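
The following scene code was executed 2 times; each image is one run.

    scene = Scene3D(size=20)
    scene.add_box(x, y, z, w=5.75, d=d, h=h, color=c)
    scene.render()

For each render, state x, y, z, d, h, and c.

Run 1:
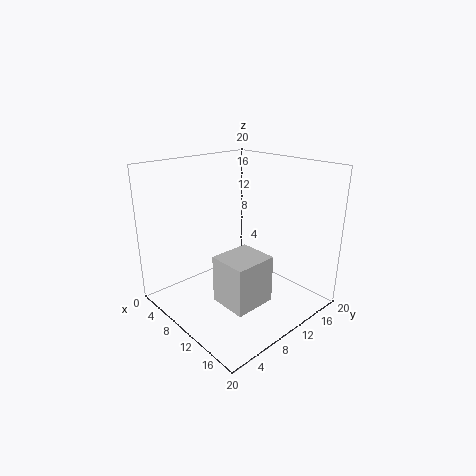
x = 8.25
y = 6.75
z = 0.5
d = 6.25
h = 7
c = 'lightgray'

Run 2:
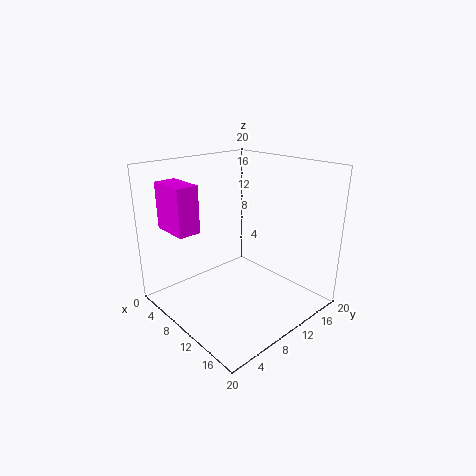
x = 0.25
y = 3.25
z = 10.5
d = 3.25
h = 6.75
c = 'magenta'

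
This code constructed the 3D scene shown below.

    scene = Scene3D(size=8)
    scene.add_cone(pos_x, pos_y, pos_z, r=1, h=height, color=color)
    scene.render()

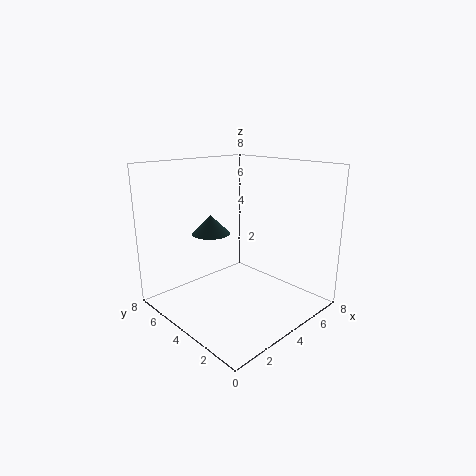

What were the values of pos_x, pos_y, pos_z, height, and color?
pos_x = 2.5; pos_y = 4.5; pos_z = 4.5; height = 1; color = 'darkslategray'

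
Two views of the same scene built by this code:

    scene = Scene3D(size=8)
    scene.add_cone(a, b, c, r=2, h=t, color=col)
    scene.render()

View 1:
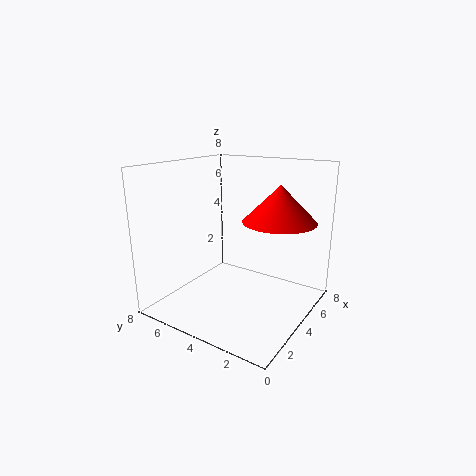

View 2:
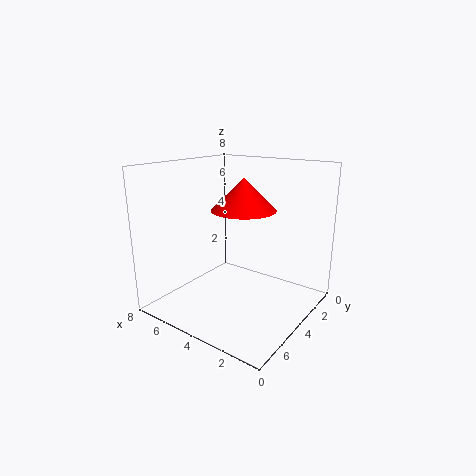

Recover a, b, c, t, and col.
a = 5, b = 2, c = 5, t = 2, col = 'red'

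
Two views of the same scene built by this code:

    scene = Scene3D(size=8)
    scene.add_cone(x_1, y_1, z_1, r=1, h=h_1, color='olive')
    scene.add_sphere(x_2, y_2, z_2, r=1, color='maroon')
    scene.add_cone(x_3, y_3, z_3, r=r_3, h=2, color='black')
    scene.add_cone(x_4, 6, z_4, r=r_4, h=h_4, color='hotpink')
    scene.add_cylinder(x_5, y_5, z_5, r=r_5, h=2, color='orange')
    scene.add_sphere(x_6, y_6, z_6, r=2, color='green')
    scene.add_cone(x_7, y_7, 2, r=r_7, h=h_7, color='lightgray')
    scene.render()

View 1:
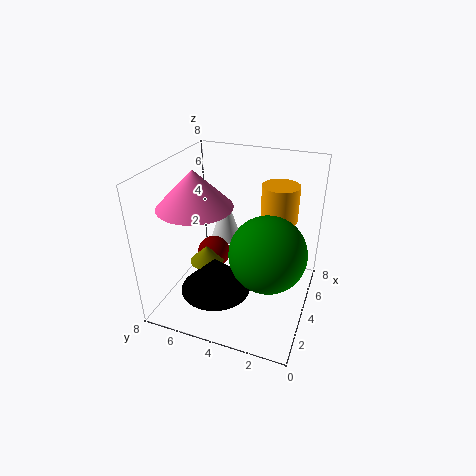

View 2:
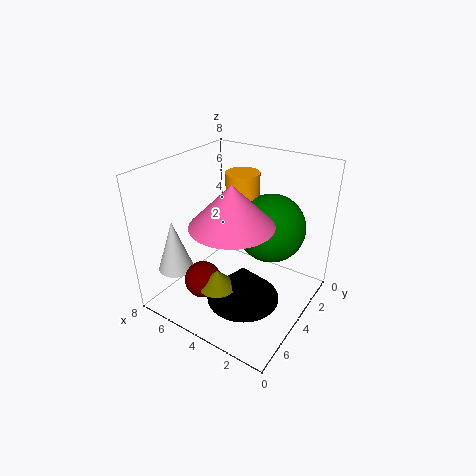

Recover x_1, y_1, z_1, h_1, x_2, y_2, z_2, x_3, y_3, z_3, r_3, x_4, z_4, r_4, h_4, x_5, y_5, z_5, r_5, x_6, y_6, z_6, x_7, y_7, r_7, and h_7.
x_1 = 4; y_1 = 6; z_1 = 2; h_1 = 1; x_2 = 5; y_2 = 6; z_2 = 2; x_3 = 3; y_3 = 5; z_3 = 1; r_3 = 2; x_4 = 3; z_4 = 6; r_4 = 2; h_4 = 2; x_5 = 5; y_5 = 2; z_5 = 5; r_5 = 1; x_6 = 3; y_6 = 2; z_6 = 4; x_7 = 7; y_7 = 6; r_7 = 1; h_7 = 3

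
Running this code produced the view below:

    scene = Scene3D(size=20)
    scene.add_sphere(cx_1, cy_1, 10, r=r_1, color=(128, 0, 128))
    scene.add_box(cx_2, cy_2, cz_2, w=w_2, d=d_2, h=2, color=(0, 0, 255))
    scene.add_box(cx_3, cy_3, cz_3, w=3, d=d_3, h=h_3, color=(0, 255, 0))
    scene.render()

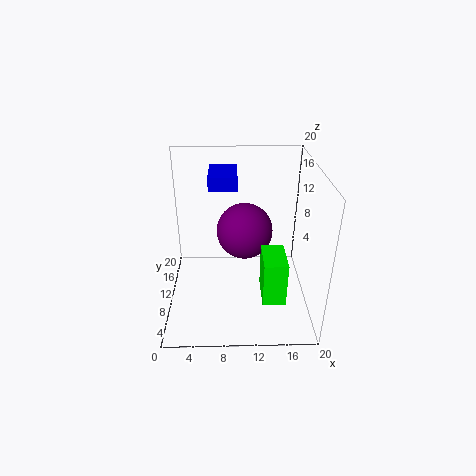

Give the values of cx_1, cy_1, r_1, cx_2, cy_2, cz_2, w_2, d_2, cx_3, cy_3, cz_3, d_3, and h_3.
cx_1 = 11; cy_1 = 12; r_1 = 4; cx_2 = 6; cy_2 = 12; cz_2 = 16; w_2 = 4; d_2 = 6; cx_3 = 13; cy_3 = 3; cz_3 = 4; d_3 = 5; h_3 = 6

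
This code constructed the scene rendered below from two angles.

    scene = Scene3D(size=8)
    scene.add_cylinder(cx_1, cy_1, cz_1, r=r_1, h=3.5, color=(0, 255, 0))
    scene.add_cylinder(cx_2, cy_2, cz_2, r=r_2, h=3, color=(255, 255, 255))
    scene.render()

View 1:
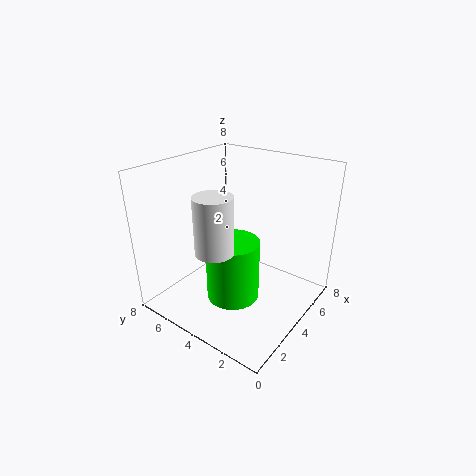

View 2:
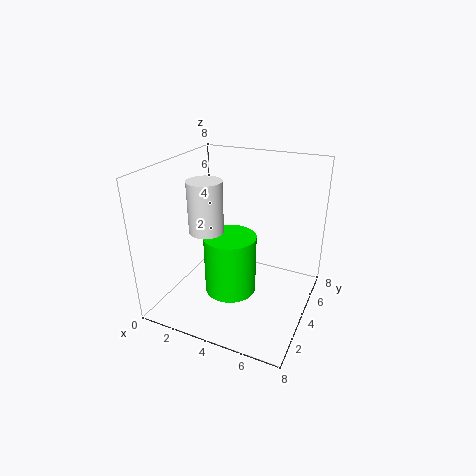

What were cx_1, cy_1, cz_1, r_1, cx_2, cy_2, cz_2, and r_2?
cx_1 = 3.5, cy_1 = 4, cz_1 = 0.5, r_1 = 1.5, cx_2 = 2, cy_2 = 4, cz_2 = 4, r_2 = 1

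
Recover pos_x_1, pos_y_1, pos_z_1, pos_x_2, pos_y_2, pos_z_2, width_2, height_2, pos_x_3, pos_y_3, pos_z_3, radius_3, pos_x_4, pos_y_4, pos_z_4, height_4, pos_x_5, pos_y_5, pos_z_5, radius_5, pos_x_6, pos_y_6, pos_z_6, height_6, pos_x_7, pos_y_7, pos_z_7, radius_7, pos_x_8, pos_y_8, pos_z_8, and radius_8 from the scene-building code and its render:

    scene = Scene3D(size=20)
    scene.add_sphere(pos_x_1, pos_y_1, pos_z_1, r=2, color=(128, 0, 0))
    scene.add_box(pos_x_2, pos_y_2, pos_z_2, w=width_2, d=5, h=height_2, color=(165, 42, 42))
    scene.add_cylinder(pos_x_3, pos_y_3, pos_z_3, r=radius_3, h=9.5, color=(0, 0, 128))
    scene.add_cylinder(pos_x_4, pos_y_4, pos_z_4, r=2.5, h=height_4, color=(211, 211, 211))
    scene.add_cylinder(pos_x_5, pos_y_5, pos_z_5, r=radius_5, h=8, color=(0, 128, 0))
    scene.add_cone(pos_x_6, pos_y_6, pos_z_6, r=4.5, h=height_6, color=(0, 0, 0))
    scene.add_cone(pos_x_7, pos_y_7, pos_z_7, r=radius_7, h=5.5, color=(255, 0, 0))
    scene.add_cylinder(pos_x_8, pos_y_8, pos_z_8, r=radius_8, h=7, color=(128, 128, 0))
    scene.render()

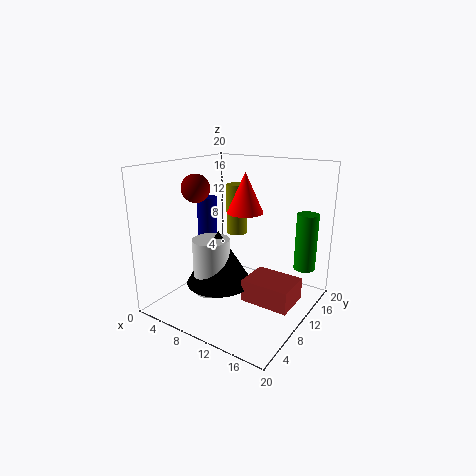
pos_x_1 = 4
pos_y_1 = 8.5
pos_z_1 = 16.5
pos_x_2 = 12.5
pos_y_2 = 7
pos_z_2 = 2.5
width_2 = 6.5
height_2 = 3
pos_x_3 = 3
pos_y_3 = 12
pos_z_3 = 5
radius_3 = 1.5
pos_x_4 = 8
pos_y_4 = 6.5
pos_z_4 = 3
height_4 = 7.5
pos_x_5 = 18
pos_y_5 = 15
pos_z_5 = 5.5
radius_5 = 1.5
pos_x_6 = 8.5
pos_y_6 = 7.5
pos_z_6 = 4
height_6 = 7.5
pos_x_7 = 10.5
pos_y_7 = 11
pos_z_7 = 13.5
radius_7 = 2.5
pos_x_8 = 8.5
pos_y_8 = 12
pos_z_8 = 10
radius_8 = 1.5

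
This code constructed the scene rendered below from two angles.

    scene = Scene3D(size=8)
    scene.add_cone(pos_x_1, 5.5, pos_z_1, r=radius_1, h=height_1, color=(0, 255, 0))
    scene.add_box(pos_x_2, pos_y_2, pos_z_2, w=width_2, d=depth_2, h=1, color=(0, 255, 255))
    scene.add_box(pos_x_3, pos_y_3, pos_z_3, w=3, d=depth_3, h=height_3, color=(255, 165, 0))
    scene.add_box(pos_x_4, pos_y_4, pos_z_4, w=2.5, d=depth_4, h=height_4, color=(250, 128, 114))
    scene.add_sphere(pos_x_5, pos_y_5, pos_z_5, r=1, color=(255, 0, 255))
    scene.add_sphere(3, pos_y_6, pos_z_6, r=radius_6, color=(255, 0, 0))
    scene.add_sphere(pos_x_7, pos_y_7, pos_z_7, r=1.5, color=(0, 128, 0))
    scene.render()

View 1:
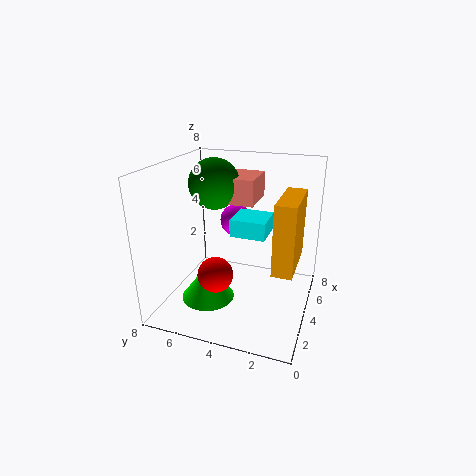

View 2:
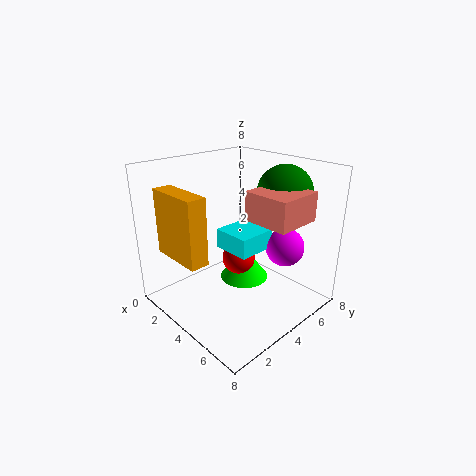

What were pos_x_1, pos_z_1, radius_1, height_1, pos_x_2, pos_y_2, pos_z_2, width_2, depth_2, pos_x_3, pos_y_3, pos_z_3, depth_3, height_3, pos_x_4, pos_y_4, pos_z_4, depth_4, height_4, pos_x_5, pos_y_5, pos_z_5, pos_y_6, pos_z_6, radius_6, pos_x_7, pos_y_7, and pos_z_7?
pos_x_1 = 3; pos_z_1 = 0.5; radius_1 = 1.5; height_1 = 2; pos_x_2 = 4; pos_y_2 = 2.5; pos_z_2 = 4; width_2 = 2; depth_2 = 2; pos_x_3 = 1.5; pos_y_3 = 0.5; pos_z_3 = 3.5; depth_3 = 1; height_3 = 3.5; pos_x_4 = 5; pos_y_4 = 3.5; pos_z_4 = 5.5; depth_4 = 2.5; height_4 = 1.5; pos_x_5 = 6.5; pos_y_5 = 5; pos_z_5 = 4; pos_y_6 = 5; pos_z_6 = 2; radius_6 = 1; pos_x_7 = 5.5; pos_y_7 = 6; pos_z_7 = 6.5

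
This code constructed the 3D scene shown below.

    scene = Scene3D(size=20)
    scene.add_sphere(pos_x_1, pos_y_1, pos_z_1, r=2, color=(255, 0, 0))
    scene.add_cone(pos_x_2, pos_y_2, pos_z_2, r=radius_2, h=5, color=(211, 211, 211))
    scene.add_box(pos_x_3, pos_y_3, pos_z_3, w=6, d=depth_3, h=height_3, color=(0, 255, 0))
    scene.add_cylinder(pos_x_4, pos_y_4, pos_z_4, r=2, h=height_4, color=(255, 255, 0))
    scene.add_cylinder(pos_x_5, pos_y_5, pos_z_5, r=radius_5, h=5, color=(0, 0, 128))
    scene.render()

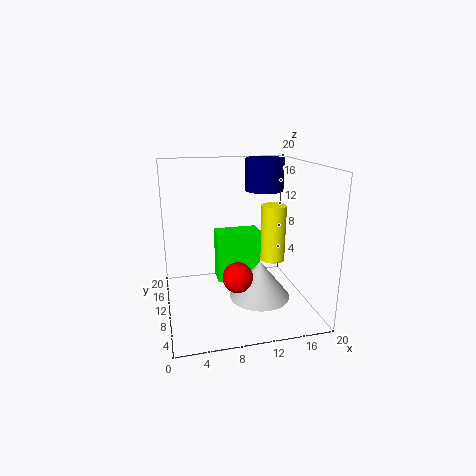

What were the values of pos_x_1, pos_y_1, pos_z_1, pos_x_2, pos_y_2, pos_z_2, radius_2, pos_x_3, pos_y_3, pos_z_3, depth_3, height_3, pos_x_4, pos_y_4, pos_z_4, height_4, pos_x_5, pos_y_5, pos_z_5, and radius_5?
pos_x_1 = 9
pos_y_1 = 6
pos_z_1 = 6
pos_x_2 = 12
pos_y_2 = 6
pos_z_2 = 3
radius_2 = 4
pos_x_3 = 7
pos_y_3 = 9
pos_z_3 = 4
depth_3 = 3
height_3 = 7
pos_x_4 = 17
pos_y_4 = 15
pos_z_4 = 4
height_4 = 9
pos_x_5 = 16
pos_y_5 = 17
pos_z_5 = 15
radius_5 = 3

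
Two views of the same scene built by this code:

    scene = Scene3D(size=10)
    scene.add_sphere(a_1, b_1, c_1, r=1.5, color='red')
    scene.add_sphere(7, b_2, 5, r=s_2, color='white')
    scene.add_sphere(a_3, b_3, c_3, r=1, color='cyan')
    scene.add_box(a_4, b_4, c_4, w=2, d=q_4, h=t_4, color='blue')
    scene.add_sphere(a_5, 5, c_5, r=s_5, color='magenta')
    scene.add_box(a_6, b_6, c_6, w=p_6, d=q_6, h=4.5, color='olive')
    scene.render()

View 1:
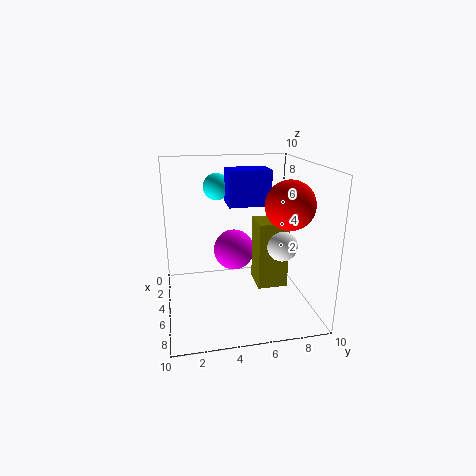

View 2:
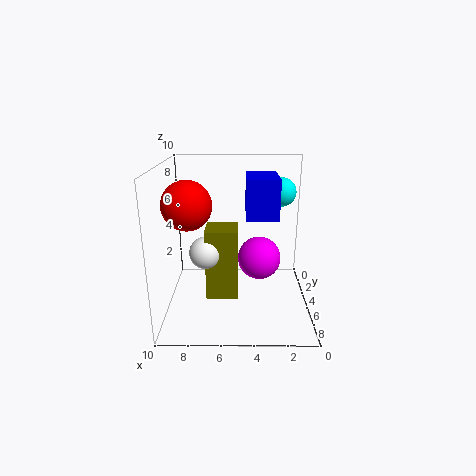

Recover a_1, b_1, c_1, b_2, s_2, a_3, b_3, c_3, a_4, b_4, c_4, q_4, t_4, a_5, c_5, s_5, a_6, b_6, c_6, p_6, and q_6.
a_1 = 8; b_1 = 7.5; c_1 = 8; b_2 = 7.5; s_2 = 1; a_3 = 2; b_3 = 4; c_3 = 8; a_4 = 2.5; b_4 = 4.5; c_4 = 7; q_4 = 3; t_4 = 2.5; a_5 = 3.5; c_5 = 3.5; s_5 = 1.5; a_6 = 5; b_6 = 6; c_6 = 2; p_6 = 2; q_6 = 2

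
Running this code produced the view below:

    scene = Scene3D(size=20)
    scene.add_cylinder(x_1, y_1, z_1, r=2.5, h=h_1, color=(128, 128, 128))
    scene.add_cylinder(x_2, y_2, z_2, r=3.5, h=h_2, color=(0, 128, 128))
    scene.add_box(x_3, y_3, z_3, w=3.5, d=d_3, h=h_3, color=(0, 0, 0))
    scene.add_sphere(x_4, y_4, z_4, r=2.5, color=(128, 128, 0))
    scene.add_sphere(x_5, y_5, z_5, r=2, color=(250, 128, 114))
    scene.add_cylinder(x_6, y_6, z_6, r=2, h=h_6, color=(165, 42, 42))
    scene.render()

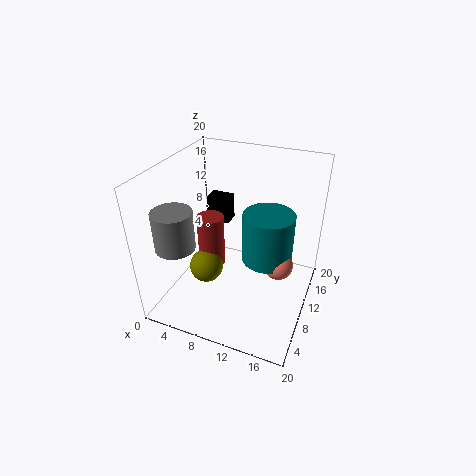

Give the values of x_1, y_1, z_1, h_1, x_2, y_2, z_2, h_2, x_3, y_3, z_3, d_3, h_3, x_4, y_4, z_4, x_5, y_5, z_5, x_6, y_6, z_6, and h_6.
x_1 = 4.5, y_1 = 3, z_1 = 11.5, h_1 = 5, x_2 = 14, y_2 = 11, z_2 = 7, h_2 = 7, x_3 = 3, y_3 = 14.5, z_3 = 9, d_3 = 2.5, h_3 = 4, x_4 = 5, y_4 = 9.5, z_4 = 4, x_5 = 16, y_5 = 10, z_5 = 7, x_6 = 5, y_6 = 11.5, z_6 = 3.5, h_6 = 8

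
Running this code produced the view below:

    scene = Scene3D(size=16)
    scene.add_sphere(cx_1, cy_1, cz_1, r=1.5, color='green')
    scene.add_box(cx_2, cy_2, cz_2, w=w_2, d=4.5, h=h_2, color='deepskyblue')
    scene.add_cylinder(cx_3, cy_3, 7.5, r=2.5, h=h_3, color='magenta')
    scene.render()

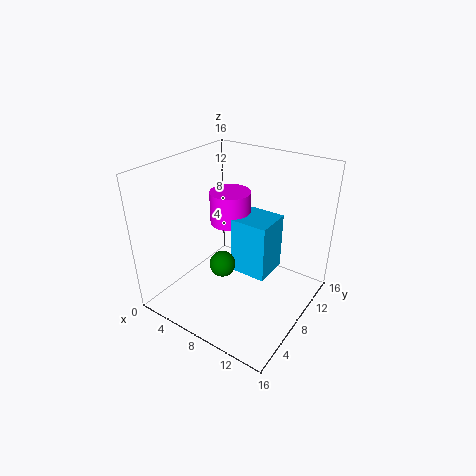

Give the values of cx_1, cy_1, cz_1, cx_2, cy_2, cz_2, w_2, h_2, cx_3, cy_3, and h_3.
cx_1 = 6.5; cy_1 = 7; cz_1 = 4.5; cx_2 = 6; cy_2 = 9.5; cz_2 = 2; w_2 = 4.5; h_2 = 7; cx_3 = 4.5; cy_3 = 11.5; h_3 = 4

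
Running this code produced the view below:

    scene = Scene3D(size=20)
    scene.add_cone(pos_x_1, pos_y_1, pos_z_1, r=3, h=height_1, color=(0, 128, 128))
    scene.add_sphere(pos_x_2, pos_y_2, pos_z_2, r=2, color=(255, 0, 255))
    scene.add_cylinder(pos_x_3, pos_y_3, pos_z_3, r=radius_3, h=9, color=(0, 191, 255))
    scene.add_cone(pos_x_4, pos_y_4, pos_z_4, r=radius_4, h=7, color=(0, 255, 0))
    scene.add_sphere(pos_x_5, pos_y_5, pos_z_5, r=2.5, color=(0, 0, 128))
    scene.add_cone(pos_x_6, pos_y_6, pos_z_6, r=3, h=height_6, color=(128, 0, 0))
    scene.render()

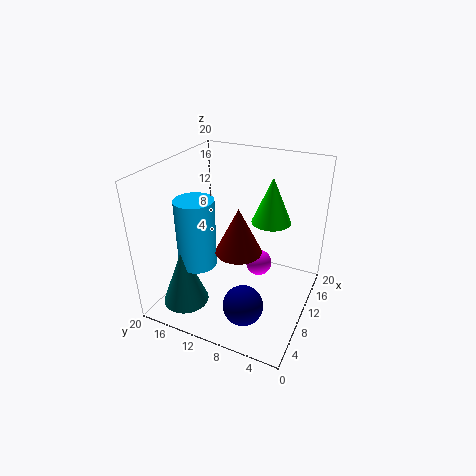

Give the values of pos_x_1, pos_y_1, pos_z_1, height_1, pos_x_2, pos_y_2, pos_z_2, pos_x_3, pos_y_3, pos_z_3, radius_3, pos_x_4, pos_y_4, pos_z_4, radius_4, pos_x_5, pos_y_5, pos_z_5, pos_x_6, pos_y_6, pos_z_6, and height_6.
pos_x_1 = 3
pos_y_1 = 14.5
pos_z_1 = 3
height_1 = 8
pos_x_2 = 14.5
pos_y_2 = 8.5
pos_z_2 = 3.5
pos_x_3 = 5
pos_y_3 = 13.5
pos_z_3 = 8
radius_3 = 2.5
pos_x_4 = 16.5
pos_y_4 = 7.5
pos_z_4 = 10
radius_4 = 3
pos_x_5 = 3
pos_y_5 = 6
pos_z_5 = 5
pos_x_6 = 7
pos_y_6 = 8.5
pos_z_6 = 10
height_6 = 6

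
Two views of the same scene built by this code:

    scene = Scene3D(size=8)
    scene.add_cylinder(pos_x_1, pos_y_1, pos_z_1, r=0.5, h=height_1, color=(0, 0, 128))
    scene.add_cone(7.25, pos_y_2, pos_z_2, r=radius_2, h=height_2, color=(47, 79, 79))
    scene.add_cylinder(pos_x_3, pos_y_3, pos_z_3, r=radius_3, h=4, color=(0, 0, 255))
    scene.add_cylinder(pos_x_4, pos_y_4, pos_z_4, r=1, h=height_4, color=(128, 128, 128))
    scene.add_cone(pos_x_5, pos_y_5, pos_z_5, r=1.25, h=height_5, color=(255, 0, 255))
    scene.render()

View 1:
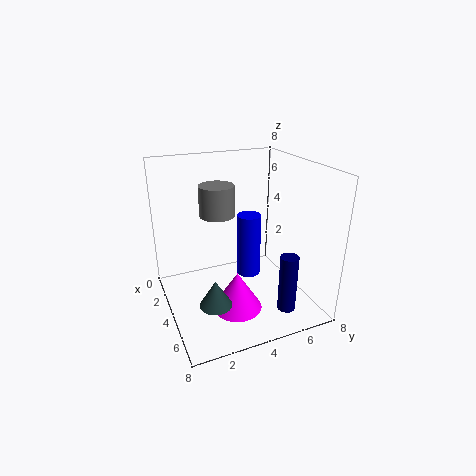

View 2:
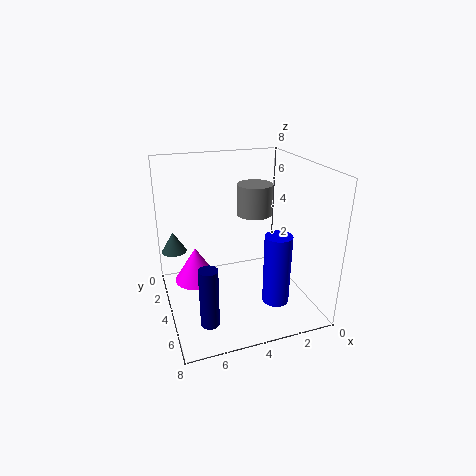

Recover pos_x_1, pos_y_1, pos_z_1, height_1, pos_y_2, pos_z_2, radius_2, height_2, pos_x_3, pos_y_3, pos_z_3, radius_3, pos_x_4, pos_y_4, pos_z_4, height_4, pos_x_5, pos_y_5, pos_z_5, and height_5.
pos_x_1 = 6.25, pos_y_1 = 6, pos_z_1 = 0.25, height_1 = 3.25, pos_y_2 = 1.5, pos_z_2 = 2.5, radius_2 = 0.75, height_2 = 1.25, pos_x_3 = 2.25, pos_y_3 = 5.5, pos_z_3 = 0.5, radius_3 = 0.75, pos_x_4 = 2.75, pos_y_4 = 3.25, pos_z_4 = 5, height_4 = 1.75, pos_x_5 = 6.25, pos_y_5 = 3, pos_z_5 = 1.25, height_5 = 2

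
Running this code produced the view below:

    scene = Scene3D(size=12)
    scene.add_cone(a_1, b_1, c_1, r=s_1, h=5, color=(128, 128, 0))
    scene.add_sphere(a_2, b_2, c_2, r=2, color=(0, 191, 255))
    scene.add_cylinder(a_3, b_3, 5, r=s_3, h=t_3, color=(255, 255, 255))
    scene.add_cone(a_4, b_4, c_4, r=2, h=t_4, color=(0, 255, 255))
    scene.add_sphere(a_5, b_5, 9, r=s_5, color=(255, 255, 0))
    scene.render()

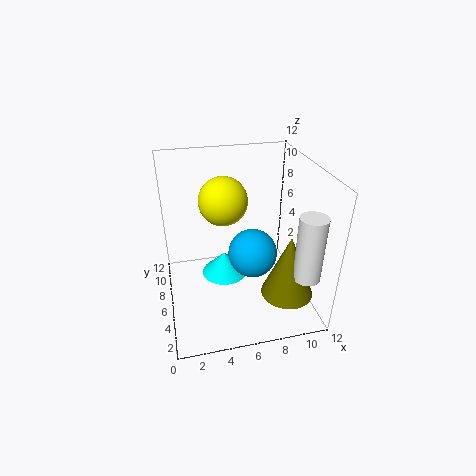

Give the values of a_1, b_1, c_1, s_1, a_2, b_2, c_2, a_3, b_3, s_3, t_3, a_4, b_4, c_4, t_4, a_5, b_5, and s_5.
a_1 = 9
b_1 = 2
c_1 = 3
s_1 = 2
a_2 = 7
b_2 = 5
c_2 = 5
a_3 = 10
b_3 = 1
s_3 = 1
t_3 = 5
a_4 = 5
b_4 = 7
c_4 = 2
t_4 = 2
a_5 = 5
b_5 = 7
s_5 = 2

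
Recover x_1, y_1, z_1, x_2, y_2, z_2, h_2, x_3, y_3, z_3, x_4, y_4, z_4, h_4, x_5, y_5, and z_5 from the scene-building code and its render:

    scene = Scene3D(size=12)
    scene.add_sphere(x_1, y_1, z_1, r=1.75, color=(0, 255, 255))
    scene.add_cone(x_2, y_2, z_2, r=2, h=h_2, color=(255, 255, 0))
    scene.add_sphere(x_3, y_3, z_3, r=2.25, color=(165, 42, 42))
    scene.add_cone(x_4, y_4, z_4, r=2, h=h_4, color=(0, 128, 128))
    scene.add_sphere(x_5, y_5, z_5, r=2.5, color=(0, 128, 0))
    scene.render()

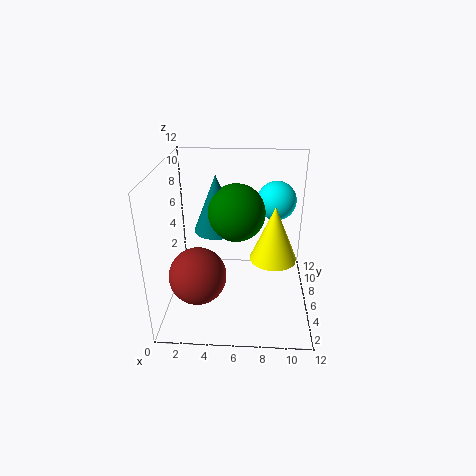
x_1 = 9.25
y_1 = 9.5
z_1 = 8
x_2 = 9
y_2 = 6.25
z_2 = 4
h_2 = 4.75
x_3 = 3
y_3 = 3.25
z_3 = 4
x_4 = 4
y_4 = 8
z_4 = 5.75
h_4 = 5
x_5 = 5.75
y_5 = 7.75
z_5 = 7.5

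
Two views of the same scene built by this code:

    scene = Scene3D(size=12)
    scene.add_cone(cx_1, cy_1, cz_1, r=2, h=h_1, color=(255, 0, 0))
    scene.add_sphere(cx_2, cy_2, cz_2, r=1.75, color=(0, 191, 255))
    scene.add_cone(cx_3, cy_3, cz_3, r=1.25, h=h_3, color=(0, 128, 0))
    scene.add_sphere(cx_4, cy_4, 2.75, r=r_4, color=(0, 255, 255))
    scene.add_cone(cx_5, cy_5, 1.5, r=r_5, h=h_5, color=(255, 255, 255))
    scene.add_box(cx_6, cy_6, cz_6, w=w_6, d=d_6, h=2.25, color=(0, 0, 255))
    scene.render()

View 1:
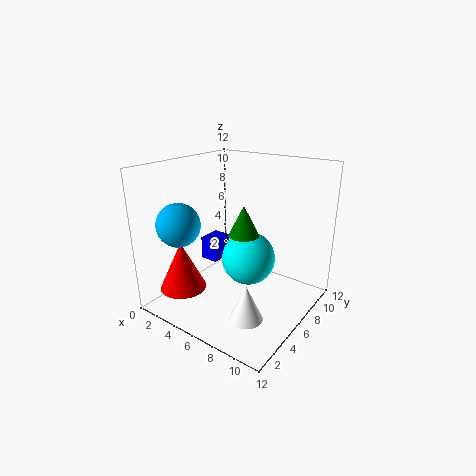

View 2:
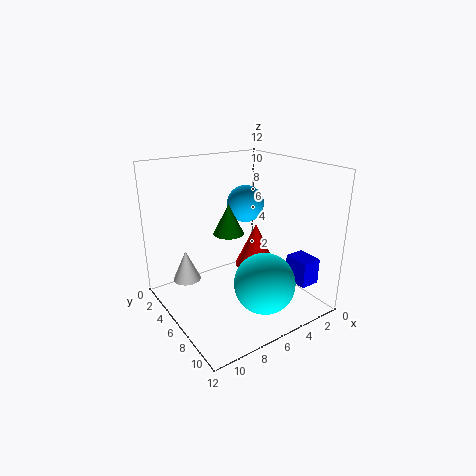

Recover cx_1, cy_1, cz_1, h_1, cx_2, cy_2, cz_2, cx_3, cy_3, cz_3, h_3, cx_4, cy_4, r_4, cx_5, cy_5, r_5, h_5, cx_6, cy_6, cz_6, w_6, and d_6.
cx_1 = 2, cy_1 = 3.25, cz_1 = 1.25, h_1 = 4.25, cx_2 = 2.75, cy_2 = 2.5, cz_2 = 7.5, cx_3 = 6.75, cy_3 = 5.75, cz_3 = 6.5, h_3 = 2.5, cx_4 = 5.25, cy_4 = 8.75, r_4 = 2.5, cx_5 = 9.25, cy_5 = 2.5, r_5 = 1.25, h_5 = 2.75, cx_6 = 0.25, cy_6 = 7.75, cz_6 = 1.75, w_6 = 1.75, d_6 = 2.25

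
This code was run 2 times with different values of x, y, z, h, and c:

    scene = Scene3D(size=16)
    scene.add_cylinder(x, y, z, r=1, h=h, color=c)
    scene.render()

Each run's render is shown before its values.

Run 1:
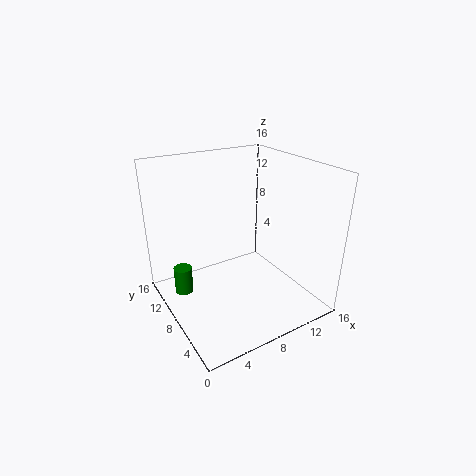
x = 2
y = 10
z = 2
h = 3
c = 'green'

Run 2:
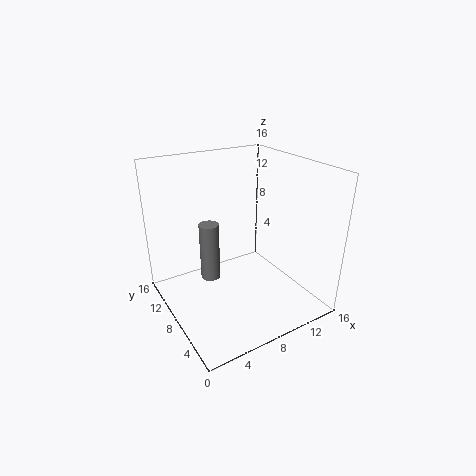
x = 4
y = 7
z = 5
h = 6
c = 'gray'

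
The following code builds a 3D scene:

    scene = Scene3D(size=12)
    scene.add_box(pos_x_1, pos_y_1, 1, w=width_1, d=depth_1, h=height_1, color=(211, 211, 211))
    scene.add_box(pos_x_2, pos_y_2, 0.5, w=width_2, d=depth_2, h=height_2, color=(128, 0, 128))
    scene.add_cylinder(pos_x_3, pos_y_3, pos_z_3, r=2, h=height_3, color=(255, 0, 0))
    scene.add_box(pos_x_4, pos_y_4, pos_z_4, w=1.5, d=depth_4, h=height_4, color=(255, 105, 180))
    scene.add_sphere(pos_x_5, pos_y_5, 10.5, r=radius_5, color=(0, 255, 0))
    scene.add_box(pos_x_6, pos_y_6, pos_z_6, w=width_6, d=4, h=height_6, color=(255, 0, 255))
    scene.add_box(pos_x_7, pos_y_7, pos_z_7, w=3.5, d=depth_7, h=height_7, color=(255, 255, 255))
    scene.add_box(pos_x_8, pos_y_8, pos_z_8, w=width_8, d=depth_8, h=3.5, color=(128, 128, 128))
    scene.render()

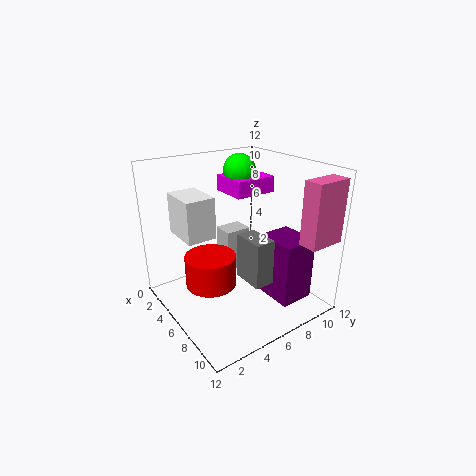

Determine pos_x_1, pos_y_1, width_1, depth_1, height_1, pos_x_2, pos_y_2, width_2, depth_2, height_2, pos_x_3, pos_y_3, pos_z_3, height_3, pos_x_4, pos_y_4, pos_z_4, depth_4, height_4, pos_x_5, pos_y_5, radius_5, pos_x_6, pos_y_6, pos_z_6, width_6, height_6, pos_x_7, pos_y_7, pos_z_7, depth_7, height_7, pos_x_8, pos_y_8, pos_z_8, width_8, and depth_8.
pos_x_1 = 1, pos_y_1 = 7, width_1 = 2, depth_1 = 2.5, height_1 = 4, pos_x_2 = 6.5, pos_y_2 = 8, width_2 = 3.5, depth_2 = 3, height_2 = 5.5, pos_x_3 = 6.5, pos_y_3 = 3, pos_z_3 = 3, height_3 = 2.5, pos_x_4 = 10.5, pos_y_4 = 8.5, pos_z_4 = 6.5, depth_4 = 3, height_4 = 5, pos_x_5 = 2, pos_y_5 = 9, radius_5 = 1.5, pos_x_6 = 0.5, pos_y_6 = 7.5, pos_z_6 = 8.5, width_6 = 3.5, height_6 = 1.5, pos_x_7 = 1.5, pos_y_7 = 2, pos_z_7 = 6, depth_7 = 2.5, height_7 = 3.5, pos_x_8 = 8, pos_y_8 = 4.5, pos_z_8 = 4, width_8 = 2.5, depth_8 = 1.5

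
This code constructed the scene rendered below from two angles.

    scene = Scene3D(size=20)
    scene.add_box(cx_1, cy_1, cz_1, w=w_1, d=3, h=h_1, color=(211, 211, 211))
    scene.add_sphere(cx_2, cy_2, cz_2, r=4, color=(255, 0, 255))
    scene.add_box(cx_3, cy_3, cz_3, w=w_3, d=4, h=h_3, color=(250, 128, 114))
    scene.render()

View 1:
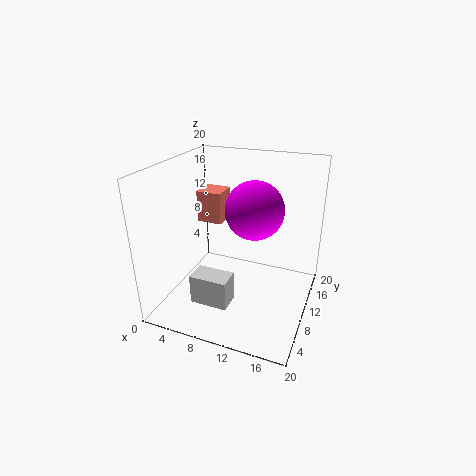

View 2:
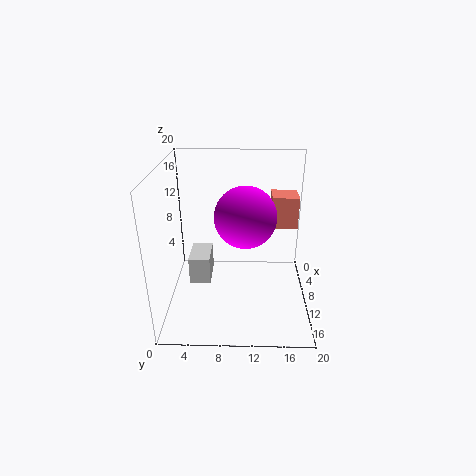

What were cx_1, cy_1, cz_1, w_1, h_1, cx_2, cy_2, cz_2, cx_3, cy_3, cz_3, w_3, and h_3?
cx_1 = 6
cy_1 = 3
cz_1 = 3
w_1 = 5
h_1 = 4
cx_2 = 12
cy_2 = 11
cz_2 = 14
cx_3 = 1
cy_3 = 15
cz_3 = 9
w_3 = 4
h_3 = 5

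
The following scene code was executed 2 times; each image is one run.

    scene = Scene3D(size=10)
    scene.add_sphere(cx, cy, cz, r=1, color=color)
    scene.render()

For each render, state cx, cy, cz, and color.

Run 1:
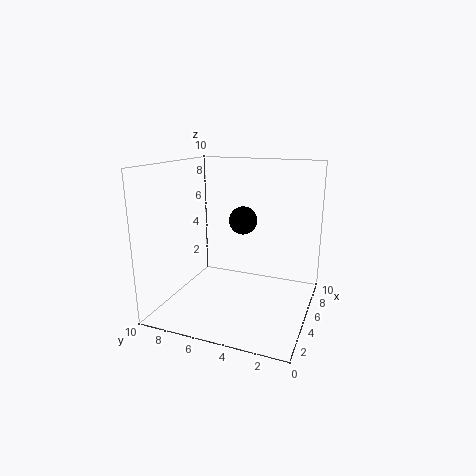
cx = 6
cy = 5
cz = 6
color = 'black'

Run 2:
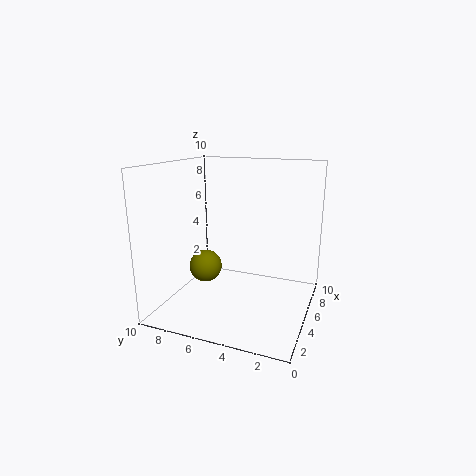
cx = 2
cy = 6
cz = 4
color = 'olive'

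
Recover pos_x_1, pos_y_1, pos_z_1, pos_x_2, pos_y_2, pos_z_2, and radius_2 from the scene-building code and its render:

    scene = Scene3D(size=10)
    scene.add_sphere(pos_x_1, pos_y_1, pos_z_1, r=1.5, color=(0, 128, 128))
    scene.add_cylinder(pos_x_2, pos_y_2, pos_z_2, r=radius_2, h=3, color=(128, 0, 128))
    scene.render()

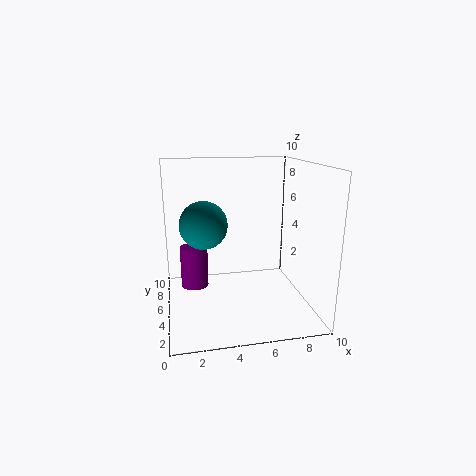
pos_x_1 = 2.5; pos_y_1 = 3.5; pos_z_1 = 6.5; pos_x_2 = 2; pos_y_2 = 6.5; pos_z_2 = 1; radius_2 = 1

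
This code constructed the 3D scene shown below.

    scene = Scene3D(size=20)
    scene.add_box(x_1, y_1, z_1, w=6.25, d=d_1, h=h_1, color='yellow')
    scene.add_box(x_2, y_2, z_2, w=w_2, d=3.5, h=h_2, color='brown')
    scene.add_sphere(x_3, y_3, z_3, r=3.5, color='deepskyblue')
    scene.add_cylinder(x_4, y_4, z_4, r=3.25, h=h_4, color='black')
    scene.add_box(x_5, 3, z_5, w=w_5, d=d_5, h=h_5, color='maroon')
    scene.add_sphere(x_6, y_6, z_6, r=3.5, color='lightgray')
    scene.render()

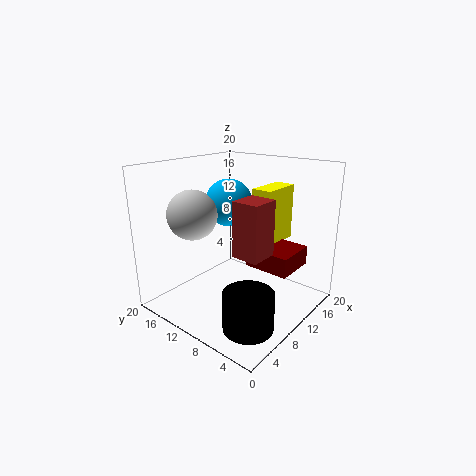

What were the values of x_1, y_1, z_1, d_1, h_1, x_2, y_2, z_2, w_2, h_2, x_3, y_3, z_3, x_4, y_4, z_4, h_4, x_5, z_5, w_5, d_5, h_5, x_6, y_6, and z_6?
x_1 = 13.5
y_1 = 7.25
z_1 = 8
d_1 = 3
h_1 = 8.25
x_2 = 5.25
y_2 = 3.5
z_2 = 9.75
w_2 = 3.75
h_2 = 7
x_3 = 12.75
y_3 = 14
z_3 = 13.75
x_4 = 5
y_4 = 4.25
z_4 = 0.75
h_4 = 5
x_5 = 11.25
z_5 = 5.5
w_5 = 6
d_5 = 6.5
h_5 = 2.75
x_6 = 6.75
y_6 = 15.5
z_6 = 13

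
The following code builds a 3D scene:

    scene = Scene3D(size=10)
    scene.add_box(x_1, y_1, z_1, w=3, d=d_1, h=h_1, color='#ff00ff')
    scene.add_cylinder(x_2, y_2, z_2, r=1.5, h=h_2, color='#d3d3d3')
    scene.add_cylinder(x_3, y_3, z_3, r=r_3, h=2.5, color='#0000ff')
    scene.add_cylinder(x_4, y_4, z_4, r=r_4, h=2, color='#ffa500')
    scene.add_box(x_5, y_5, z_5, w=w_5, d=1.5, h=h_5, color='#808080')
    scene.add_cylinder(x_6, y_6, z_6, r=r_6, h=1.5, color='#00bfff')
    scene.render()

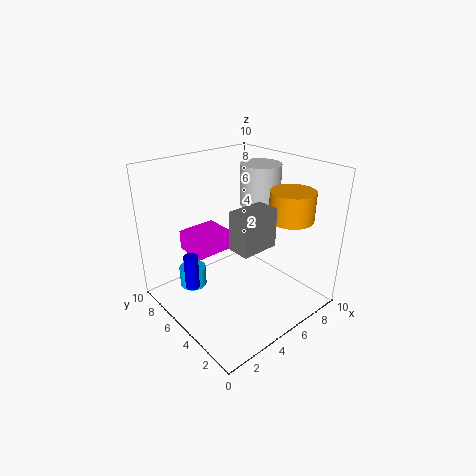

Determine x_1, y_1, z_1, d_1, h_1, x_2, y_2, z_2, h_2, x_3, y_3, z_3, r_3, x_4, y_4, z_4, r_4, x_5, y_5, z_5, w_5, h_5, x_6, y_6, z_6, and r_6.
x_1 = 3, y_1 = 7, z_1 = 3, d_1 = 2.5, h_1 = 1.5, x_2 = 8, y_2 = 6, z_2 = 6.5, h_2 = 3, x_3 = 2, y_3 = 6.5, z_3 = 1.5, r_3 = 0.5, x_4 = 7.5, y_4 = 2.5, z_4 = 6.5, r_4 = 1.5, x_5 = 3, y_5 = 2, z_5 = 5.5, w_5 = 2.5, h_5 = 2.5, x_6 = 3, y_6 = 8, z_6 = 0.5, r_6 = 1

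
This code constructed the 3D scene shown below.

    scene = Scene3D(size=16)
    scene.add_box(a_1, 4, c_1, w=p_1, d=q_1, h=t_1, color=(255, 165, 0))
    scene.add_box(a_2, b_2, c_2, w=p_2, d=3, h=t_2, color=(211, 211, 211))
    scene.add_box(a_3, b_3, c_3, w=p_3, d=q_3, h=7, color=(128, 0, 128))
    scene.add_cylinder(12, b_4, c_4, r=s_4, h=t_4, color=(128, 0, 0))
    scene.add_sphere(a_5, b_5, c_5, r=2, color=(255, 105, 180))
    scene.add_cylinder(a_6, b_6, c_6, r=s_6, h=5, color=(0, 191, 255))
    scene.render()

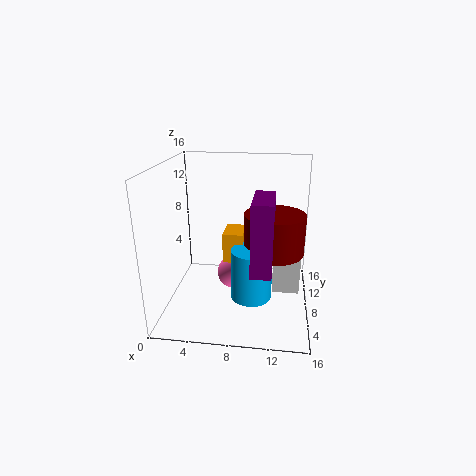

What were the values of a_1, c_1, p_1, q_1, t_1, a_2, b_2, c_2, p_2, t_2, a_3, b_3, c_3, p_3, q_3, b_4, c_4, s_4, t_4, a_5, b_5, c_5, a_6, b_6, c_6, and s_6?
a_1 = 7; c_1 = 7; p_1 = 2; q_1 = 3; t_1 = 3; a_2 = 12; b_2 = 7; c_2 = 2; p_2 = 3; t_2 = 6; a_3 = 10; b_3 = 1; c_3 = 7; p_3 = 2; q_3 = 5; b_4 = 5; c_4 = 8; s_4 = 3; t_4 = 4; a_5 = 7; b_5 = 11; c_5 = 2; a_6 = 10; b_6 = 3; c_6 = 4; s_6 = 2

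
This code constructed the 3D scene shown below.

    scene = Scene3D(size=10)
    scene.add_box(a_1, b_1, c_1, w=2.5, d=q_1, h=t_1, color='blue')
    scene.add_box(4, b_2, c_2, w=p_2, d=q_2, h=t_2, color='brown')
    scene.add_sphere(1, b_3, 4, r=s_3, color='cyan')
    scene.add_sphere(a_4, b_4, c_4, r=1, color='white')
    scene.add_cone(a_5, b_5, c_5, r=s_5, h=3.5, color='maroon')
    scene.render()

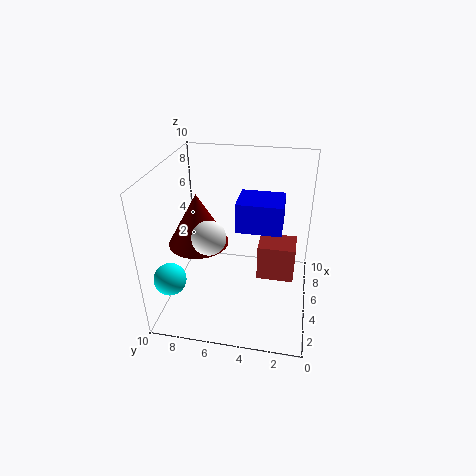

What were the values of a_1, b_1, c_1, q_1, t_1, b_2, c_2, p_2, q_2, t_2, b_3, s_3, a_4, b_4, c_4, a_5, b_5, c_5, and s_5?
a_1 = 4, b_1 = 2, c_1 = 6, q_1 = 3, t_1 = 2, b_2 = 1, c_2 = 2.5, p_2 = 2, q_2 = 2.5, t_2 = 2.5, b_3 = 8.5, s_3 = 1, a_4 = 1.5, b_4 = 6, c_4 = 7, a_5 = 4, b_5 = 7.5, c_5 = 5, s_5 = 2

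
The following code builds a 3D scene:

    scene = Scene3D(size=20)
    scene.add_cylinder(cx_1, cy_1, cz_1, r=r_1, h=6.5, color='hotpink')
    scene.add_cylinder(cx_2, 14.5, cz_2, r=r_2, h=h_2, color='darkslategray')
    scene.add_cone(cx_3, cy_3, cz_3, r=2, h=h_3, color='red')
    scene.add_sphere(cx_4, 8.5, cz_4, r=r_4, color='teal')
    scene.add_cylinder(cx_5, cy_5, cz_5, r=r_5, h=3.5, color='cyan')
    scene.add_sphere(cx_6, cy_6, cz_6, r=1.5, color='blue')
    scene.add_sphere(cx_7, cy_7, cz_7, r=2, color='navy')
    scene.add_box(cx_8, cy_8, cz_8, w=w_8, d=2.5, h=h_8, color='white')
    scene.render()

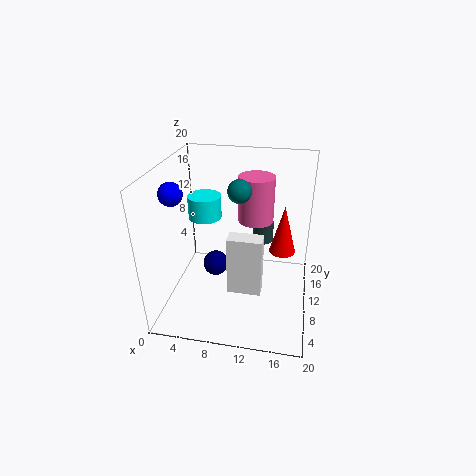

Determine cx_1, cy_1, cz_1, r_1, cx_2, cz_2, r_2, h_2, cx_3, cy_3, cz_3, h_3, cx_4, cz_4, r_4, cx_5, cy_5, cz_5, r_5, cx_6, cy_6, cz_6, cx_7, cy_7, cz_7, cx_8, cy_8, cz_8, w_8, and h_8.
cx_1 = 12; cy_1 = 13; cz_1 = 11.5; r_1 = 2.5; cx_2 = 13; cz_2 = 7.5; r_2 = 1.5; h_2 = 3; cx_3 = 16; cy_3 = 15; cz_3 = 5.5; h_3 = 7.5; cx_4 = 10.5; cz_4 = 17.5; r_4 = 1.5; cx_5 = 4; cy_5 = 14.5; cz_5 = 10.5; r_5 = 2.5; cx_6 = 2.5; cy_6 = 6; cz_6 = 17.5; cx_7 = 5.5; cy_7 = 14; cz_7 = 2.5; cx_8 = 8.5; cy_8 = 9; cz_8 = 1; w_8 = 5; h_8 = 9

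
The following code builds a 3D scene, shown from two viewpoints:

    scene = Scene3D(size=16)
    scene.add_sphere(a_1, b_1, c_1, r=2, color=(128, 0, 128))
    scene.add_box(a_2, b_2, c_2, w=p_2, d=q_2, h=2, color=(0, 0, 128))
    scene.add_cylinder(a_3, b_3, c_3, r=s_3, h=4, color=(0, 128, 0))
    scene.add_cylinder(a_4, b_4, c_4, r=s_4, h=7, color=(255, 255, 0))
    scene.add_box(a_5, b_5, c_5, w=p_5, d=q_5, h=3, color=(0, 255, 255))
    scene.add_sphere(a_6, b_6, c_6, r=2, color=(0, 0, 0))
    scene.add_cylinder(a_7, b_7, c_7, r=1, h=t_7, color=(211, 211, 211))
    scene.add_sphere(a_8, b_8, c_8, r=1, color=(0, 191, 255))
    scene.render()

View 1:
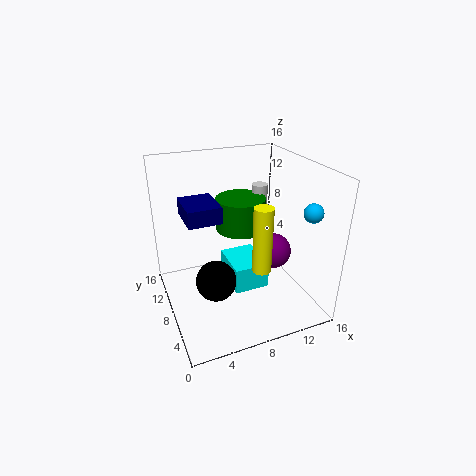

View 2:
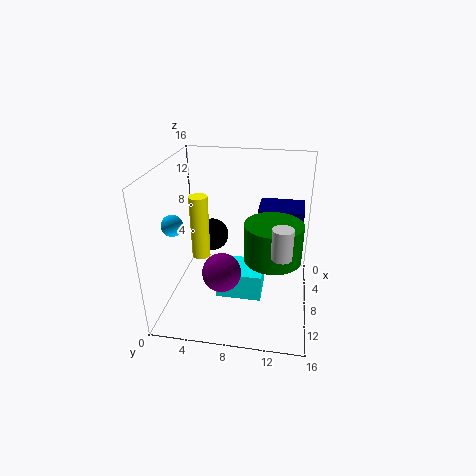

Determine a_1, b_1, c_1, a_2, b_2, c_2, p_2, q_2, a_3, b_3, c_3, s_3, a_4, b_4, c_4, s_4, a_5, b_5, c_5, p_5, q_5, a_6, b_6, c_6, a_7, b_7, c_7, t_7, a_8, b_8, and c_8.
a_1 = 12
b_1 = 7
c_1 = 6
a_2 = 3
b_2 = 10
c_2 = 9
p_2 = 4
q_2 = 5
a_3 = 10
b_3 = 12
c_3 = 7
s_3 = 3
a_4 = 9
b_4 = 4
c_4 = 6
s_4 = 1
a_5 = 7
b_5 = 6
c_5 = 2
p_5 = 4
q_5 = 5
a_6 = 4
b_6 = 4
c_6 = 6
a_7 = 13
b_7 = 13
c_7 = 9
t_7 = 3
a_8 = 14
b_8 = 3
c_8 = 12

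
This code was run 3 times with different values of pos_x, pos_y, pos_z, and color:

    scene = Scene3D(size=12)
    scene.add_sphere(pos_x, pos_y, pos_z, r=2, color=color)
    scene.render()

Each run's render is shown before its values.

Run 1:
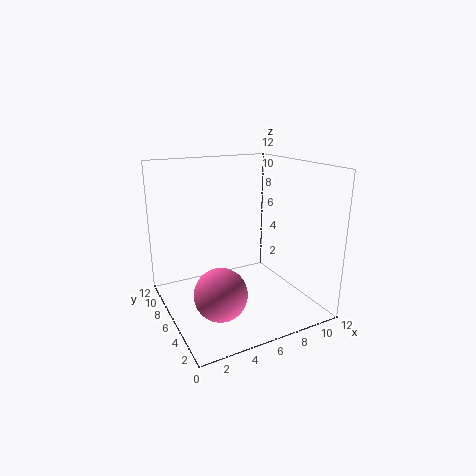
pos_x = 3; pos_y = 3; pos_z = 3; color = 'hotpink'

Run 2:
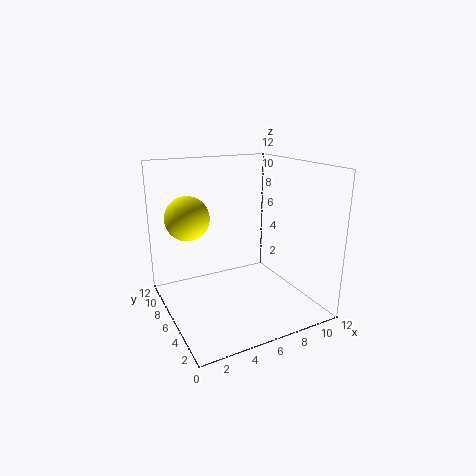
pos_x = 3; pos_y = 10; pos_z = 7; color = 'yellow'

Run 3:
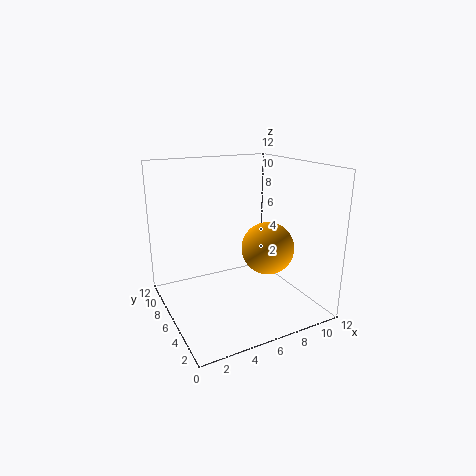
pos_x = 7; pos_y = 3; pos_z = 6; color = 'orange'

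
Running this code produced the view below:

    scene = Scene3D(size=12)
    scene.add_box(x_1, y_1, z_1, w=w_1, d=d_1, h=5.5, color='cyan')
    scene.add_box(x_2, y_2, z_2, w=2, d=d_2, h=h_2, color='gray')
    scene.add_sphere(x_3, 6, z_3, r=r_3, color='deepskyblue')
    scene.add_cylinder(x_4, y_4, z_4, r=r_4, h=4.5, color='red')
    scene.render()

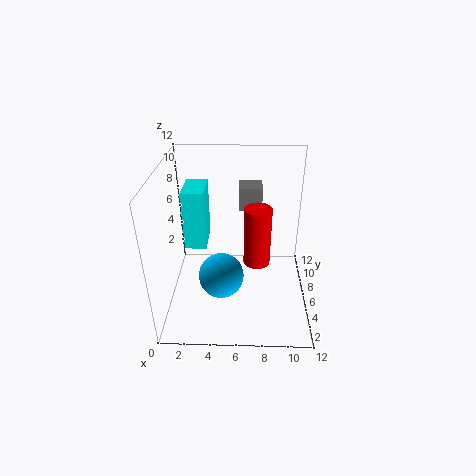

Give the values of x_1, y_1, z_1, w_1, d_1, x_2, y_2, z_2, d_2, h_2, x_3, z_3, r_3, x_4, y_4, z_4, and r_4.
x_1 = 1, y_1 = 8, z_1 = 3.5, w_1 = 2, d_1 = 3.5, x_2 = 6, y_2 = 8, z_2 = 7.5, d_2 = 2, h_2 = 2, x_3 = 4.5, z_3 = 2, r_3 = 2, x_4 = 7.5, y_4 = 3.5, z_4 = 5.5, r_4 = 1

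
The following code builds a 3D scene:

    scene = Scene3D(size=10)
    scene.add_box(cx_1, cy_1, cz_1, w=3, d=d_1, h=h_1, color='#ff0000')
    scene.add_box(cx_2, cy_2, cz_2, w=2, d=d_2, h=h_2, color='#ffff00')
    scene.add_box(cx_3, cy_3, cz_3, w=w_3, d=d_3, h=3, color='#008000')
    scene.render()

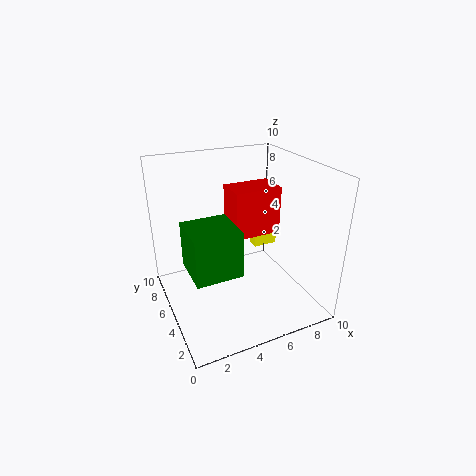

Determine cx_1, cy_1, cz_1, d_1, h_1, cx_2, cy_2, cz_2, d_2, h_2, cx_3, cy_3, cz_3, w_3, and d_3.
cx_1 = 4; cy_1 = 3; cz_1 = 6; d_1 = 2; h_1 = 3; cx_2 = 8; cy_2 = 8; cz_2 = 2; d_2 = 1; h_2 = 2; cx_3 = 1; cy_3 = 2; cz_3 = 4; w_3 = 3; d_3 = 3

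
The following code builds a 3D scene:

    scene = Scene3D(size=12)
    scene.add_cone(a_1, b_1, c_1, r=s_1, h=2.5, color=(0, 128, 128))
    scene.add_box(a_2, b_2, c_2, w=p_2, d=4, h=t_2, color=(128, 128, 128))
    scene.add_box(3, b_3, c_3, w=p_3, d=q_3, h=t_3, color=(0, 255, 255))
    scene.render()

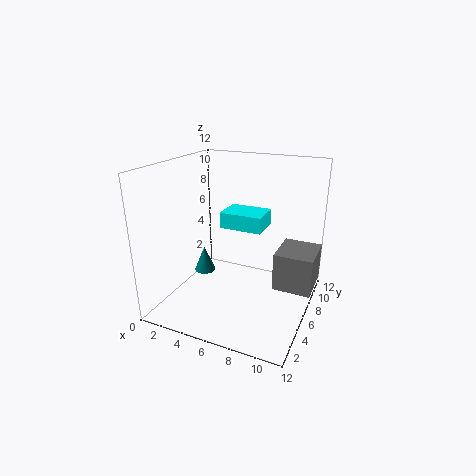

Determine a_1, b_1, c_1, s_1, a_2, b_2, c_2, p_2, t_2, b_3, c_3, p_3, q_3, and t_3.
a_1 = 1.5
b_1 = 8
c_1 = 1
s_1 = 1
a_2 = 8.5
b_2 = 8
c_2 = 0.5
p_2 = 3.5
t_2 = 3.5
b_3 = 8.5
c_3 = 5.5
p_3 = 4
q_3 = 3
t_3 = 1.5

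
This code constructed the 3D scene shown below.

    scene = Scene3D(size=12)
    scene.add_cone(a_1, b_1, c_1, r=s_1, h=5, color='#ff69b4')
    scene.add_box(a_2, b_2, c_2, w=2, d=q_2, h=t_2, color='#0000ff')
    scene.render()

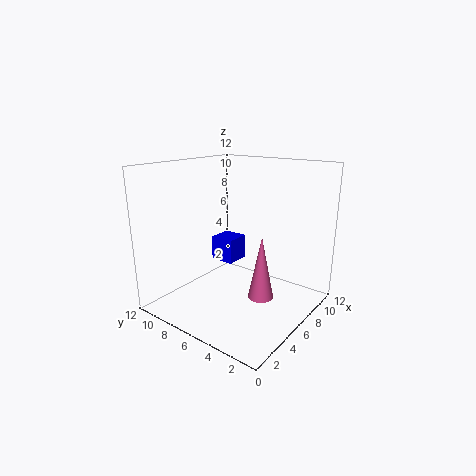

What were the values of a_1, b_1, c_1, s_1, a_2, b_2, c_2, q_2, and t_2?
a_1 = 5, b_1 = 3, c_1 = 2, s_1 = 1, a_2 = 5, b_2 = 6, c_2 = 4, q_2 = 2, t_2 = 2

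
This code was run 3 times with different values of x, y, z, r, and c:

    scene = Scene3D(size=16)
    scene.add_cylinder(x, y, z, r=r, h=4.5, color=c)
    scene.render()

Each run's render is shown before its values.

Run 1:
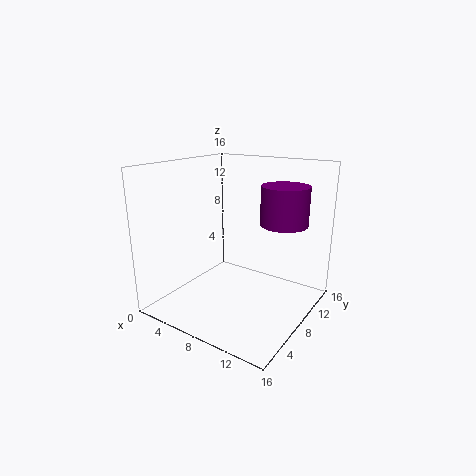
x = 11.5
y = 12.25
z = 9
r = 2.75
c = 'purple'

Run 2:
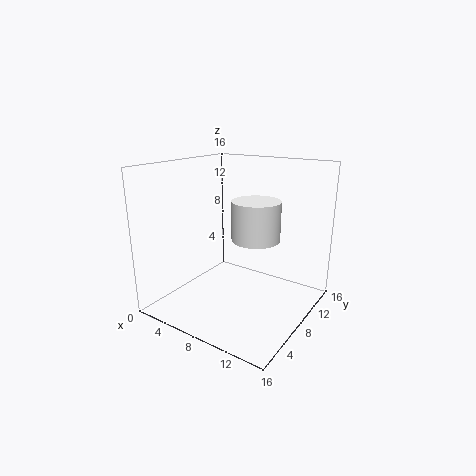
x = 9.25
y = 9.75
z = 7.5
r = 2.75
c = 'white'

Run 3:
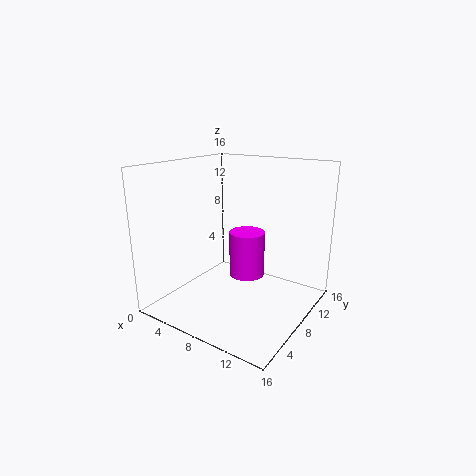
x = 10.75
y = 5.5
z = 5.5
r = 1.75
c = 'magenta'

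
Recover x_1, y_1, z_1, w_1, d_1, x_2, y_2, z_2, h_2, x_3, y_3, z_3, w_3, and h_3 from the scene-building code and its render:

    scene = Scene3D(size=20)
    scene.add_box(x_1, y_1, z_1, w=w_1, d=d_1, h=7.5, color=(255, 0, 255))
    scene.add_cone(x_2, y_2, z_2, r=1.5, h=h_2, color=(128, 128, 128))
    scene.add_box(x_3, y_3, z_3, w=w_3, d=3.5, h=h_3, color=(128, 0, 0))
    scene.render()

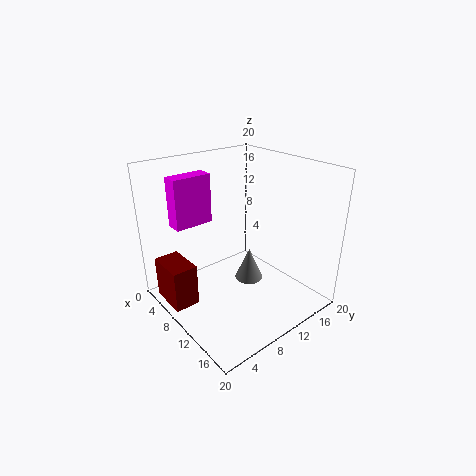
x_1 = 0.5, y_1 = 4.5, z_1 = 10, w_1 = 2.5, d_1 = 6, x_2 = 18, y_2 = 5, z_2 = 10, h_2 = 3.5, x_3 = 3, y_3 = 0.5, z_3 = 1, w_3 = 5.5, h_3 = 6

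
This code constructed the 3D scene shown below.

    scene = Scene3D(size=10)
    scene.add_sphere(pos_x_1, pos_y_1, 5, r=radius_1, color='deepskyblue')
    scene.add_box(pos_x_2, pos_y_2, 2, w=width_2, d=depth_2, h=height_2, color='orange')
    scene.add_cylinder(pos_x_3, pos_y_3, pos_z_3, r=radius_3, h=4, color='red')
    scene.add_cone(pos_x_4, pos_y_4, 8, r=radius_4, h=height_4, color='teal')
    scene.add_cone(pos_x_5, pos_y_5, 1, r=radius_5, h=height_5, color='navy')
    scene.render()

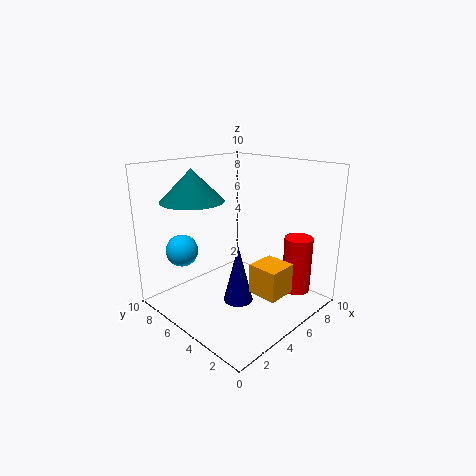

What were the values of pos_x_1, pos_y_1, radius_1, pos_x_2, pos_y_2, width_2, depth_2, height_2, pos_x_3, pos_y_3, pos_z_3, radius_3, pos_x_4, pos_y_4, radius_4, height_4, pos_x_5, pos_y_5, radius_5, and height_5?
pos_x_1 = 1; pos_y_1 = 6; radius_1 = 1; pos_x_2 = 4; pos_y_2 = 1; width_2 = 2; depth_2 = 2; height_2 = 2; pos_x_3 = 8; pos_y_3 = 2; pos_z_3 = 1; radius_3 = 1; pos_x_4 = 2; pos_y_4 = 6; radius_4 = 2; height_4 = 2; pos_x_5 = 4; pos_y_5 = 4; radius_5 = 1; height_5 = 4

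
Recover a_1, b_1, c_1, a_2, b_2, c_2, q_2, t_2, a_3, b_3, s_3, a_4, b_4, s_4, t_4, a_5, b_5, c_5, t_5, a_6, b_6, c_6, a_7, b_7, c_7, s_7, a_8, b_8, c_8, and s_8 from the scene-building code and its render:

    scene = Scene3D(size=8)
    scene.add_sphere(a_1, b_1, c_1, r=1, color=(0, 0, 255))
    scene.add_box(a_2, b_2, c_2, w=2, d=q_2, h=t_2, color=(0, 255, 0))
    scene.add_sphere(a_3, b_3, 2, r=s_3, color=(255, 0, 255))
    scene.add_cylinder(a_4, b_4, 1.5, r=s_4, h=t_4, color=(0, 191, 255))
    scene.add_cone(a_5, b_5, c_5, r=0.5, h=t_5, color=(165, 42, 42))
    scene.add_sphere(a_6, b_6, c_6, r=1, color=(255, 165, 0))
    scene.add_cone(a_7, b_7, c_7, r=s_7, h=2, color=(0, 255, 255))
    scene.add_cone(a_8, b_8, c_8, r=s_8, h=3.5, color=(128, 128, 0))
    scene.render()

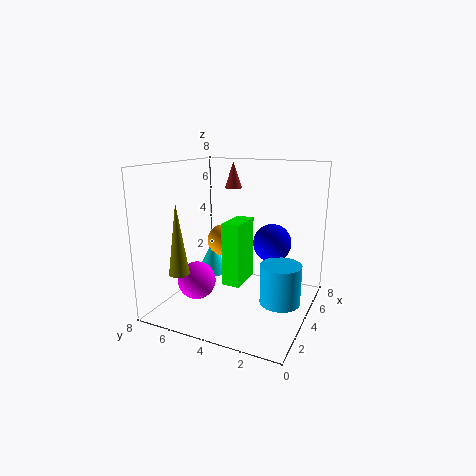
a_1 = 4, b_1 = 2, c_1 = 4, a_2 = 3, b_2 = 3.5, c_2 = 1.5, q_2 = 1, t_2 = 3.5, a_3 = 2, b_3 = 5.5, s_3 = 1, a_4 = 2.5, b_4 = 1, s_4 = 1, t_4 = 2, a_5 = 5.5, b_5 = 5, c_5 = 6.5, t_5 = 1.5, a_6 = 6, b_6 = 6, c_6 = 3, a_7 = 5.5, b_7 = 6.5, c_7 = 1, s_7 = 1, a_8 = 0.5, b_8 = 5.5, c_8 = 3, s_8 = 0.5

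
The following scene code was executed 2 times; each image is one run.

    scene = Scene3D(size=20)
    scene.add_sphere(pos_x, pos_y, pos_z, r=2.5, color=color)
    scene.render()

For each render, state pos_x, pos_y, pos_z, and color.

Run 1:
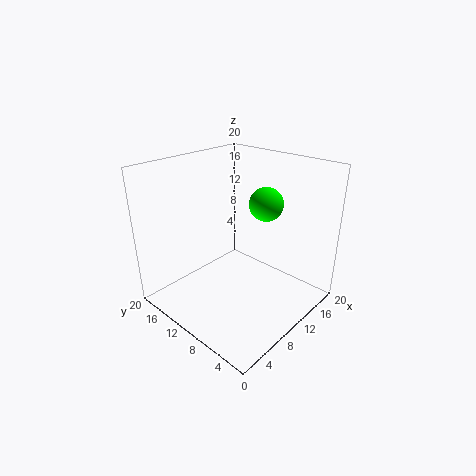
pos_x = 15.5; pos_y = 9.5; pos_z = 13.5; color = 'lime'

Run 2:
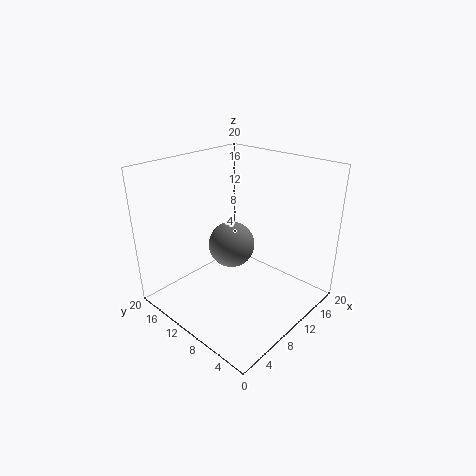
pos_x = 3.5; pos_y = 5; pos_z = 13.5; color = 'gray'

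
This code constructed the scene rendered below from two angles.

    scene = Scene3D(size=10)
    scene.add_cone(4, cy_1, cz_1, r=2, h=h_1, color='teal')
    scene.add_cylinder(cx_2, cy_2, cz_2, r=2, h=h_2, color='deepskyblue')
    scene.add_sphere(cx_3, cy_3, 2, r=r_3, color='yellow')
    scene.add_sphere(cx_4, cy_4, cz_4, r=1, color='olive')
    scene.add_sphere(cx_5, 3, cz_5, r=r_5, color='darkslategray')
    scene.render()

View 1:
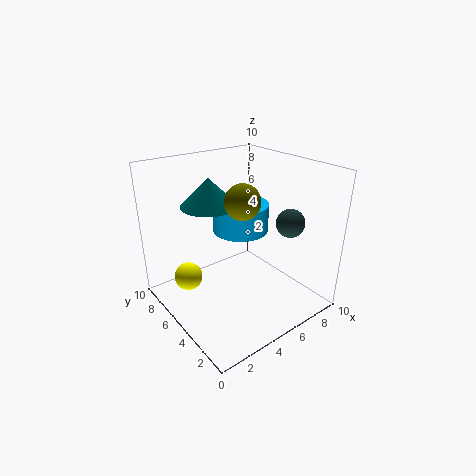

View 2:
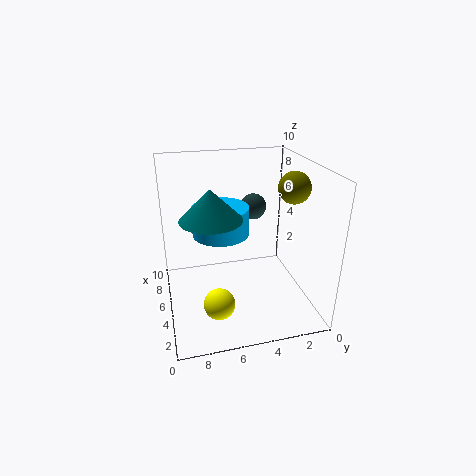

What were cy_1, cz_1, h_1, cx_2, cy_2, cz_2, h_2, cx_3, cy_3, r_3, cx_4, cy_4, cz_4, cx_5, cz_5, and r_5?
cy_1 = 7
cz_1 = 7
h_1 = 2
cx_2 = 6
cy_2 = 6
cz_2 = 5
h_2 = 2
cx_3 = 2
cy_3 = 7
r_3 = 1
cx_4 = 3
cy_4 = 2
cz_4 = 9
cx_5 = 8
cz_5 = 6
r_5 = 1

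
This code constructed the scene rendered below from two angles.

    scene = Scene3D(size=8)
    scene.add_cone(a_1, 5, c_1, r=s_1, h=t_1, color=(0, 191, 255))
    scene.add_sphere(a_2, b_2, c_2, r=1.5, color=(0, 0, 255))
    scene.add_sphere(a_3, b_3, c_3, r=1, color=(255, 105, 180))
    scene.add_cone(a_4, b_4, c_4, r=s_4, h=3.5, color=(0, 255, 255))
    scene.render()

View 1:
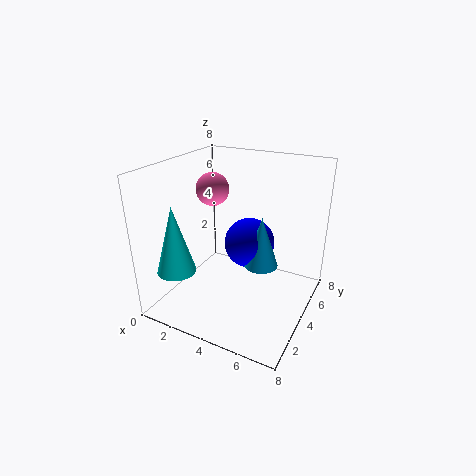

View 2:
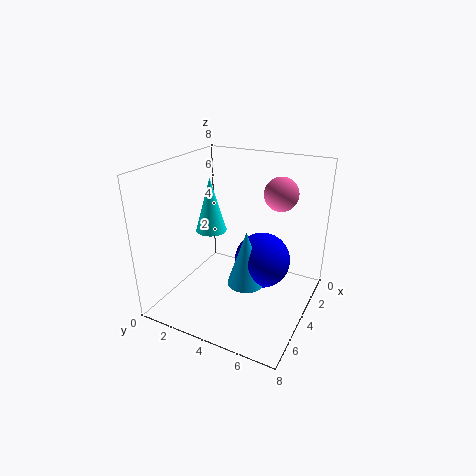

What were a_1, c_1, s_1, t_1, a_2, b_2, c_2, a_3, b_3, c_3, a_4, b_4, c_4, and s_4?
a_1 = 5, c_1 = 2, s_1 = 1, t_1 = 3, a_2 = 4, b_2 = 5.5, c_2 = 3, a_3 = 1.5, b_3 = 5.5, c_3 = 6, a_4 = 2, b_4 = 1, c_4 = 3, s_4 = 1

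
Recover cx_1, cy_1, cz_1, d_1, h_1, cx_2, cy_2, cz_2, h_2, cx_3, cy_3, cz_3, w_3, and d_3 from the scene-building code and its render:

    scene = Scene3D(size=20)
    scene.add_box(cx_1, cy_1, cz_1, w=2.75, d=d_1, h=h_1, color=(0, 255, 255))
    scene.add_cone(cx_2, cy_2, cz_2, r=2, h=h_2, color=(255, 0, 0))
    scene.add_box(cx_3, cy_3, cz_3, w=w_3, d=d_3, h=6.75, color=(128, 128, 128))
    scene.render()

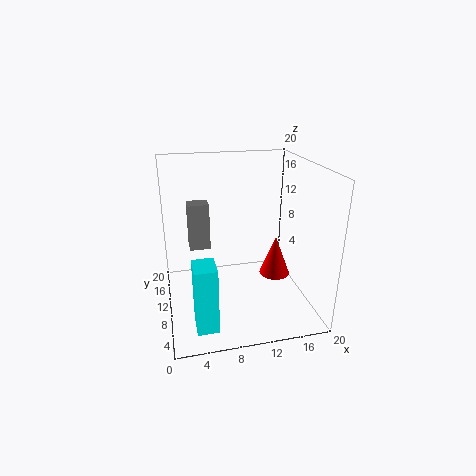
cx_1 = 3; cy_1 = 1.75; cz_1 = 1.25; d_1 = 3.5; h_1 = 8.75; cx_2 = 14.25; cy_2 = 6.5; cz_2 = 6; h_2 = 5.25; cx_3 = 3.5; cy_3 = 12.5; cz_3 = 7.5; w_3 = 3; d_3 = 2.5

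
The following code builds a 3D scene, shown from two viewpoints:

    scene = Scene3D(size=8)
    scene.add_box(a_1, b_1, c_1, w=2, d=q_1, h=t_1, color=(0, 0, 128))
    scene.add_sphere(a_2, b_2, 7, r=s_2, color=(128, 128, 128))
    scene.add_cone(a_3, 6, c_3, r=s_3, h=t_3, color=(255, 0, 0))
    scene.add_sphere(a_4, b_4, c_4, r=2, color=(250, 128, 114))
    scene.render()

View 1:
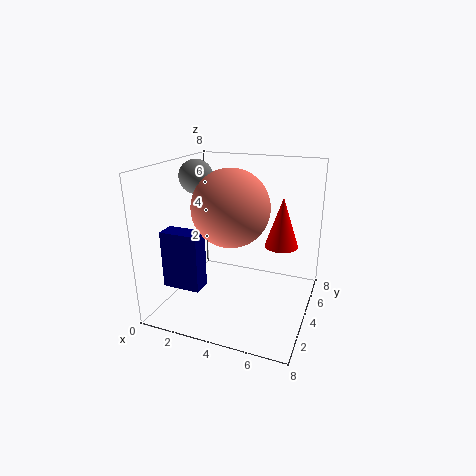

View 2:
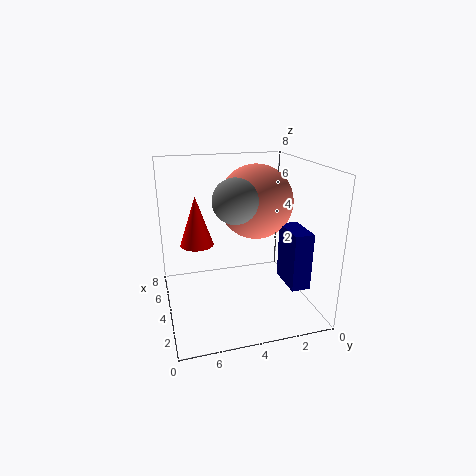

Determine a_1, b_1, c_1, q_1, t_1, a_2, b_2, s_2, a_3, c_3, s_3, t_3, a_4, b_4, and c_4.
a_1 = 1, b_1 = 1, c_1 = 2, q_1 = 1, t_1 = 3, a_2 = 1, b_2 = 5, s_2 = 1, a_3 = 6, c_3 = 3, s_3 = 1, t_3 = 3, a_4 = 4, b_4 = 3, c_4 = 6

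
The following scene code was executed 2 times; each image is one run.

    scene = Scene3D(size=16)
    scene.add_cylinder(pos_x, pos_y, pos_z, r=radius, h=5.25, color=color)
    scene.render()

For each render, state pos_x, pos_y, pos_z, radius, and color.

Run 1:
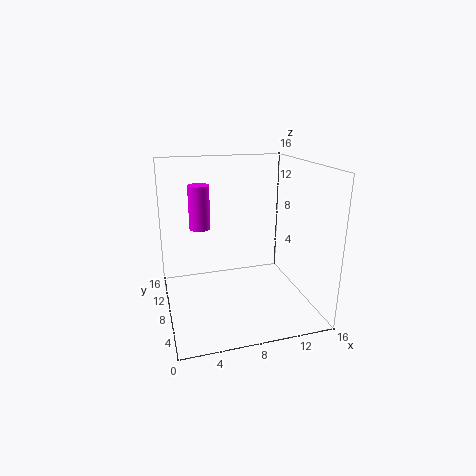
pos_x = 4.5
pos_y = 12.25
pos_z = 8
radius = 1.25
color = 'magenta'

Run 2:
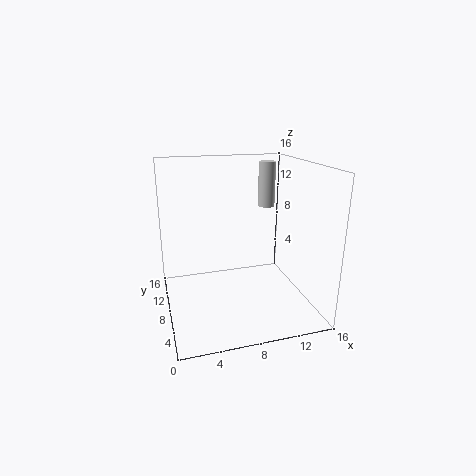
pos_x = 12.5
pos_y = 11.25
pos_z = 10.5
radius = 1
color = 'lightgray'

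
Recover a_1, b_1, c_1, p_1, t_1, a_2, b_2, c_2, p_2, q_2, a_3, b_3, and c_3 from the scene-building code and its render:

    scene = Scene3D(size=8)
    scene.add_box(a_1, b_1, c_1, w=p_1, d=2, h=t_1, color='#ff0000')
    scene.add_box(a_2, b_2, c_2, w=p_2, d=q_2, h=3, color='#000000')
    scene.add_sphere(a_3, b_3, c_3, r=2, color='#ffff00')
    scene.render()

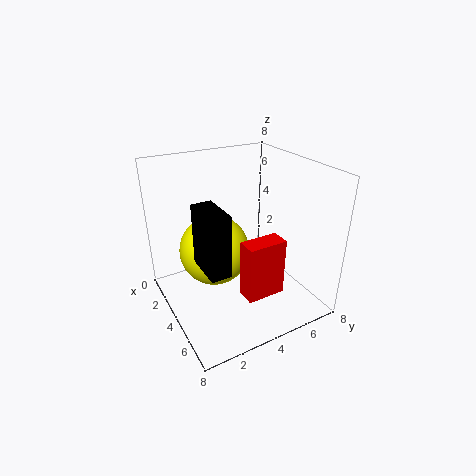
a_1 = 6; b_1 = 3; c_1 = 2; p_1 = 1; t_1 = 3; a_2 = 5; b_2 = 1; c_2 = 4; p_2 = 2; q_2 = 1; a_3 = 3; b_3 = 3; c_3 = 3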